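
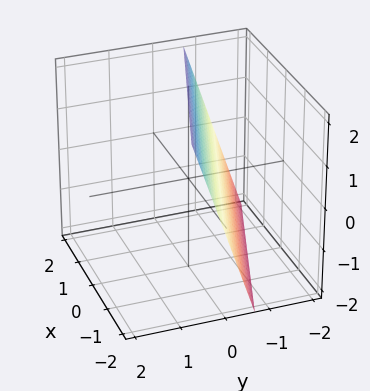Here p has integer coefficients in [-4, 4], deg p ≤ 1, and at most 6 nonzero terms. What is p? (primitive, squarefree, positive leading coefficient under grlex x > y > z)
x + 3*y - z + 2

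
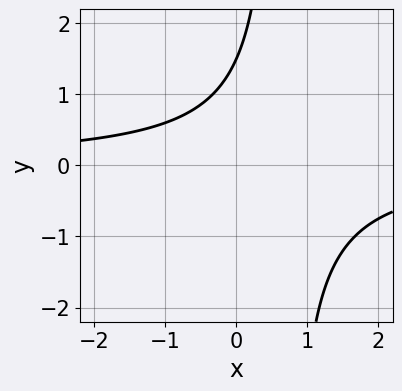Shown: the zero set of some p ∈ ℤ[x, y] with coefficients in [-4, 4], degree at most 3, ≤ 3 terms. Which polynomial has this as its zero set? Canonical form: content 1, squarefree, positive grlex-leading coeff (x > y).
3*x*y - 2*y + 3

(a) Degree: a generic line meets the curve in up to 2 points, so deg p = 2.
(b) Against the integer gridlines: it misses every integer gridline on the x-axis.
(c) These observations pin down the coefficients.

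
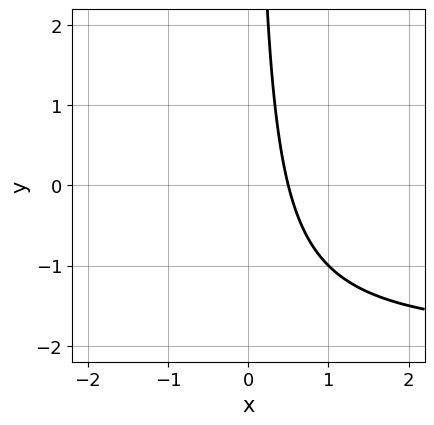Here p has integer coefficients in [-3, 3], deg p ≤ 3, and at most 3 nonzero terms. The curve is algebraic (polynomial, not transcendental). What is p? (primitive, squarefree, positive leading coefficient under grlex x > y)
x*y + 2*x - 1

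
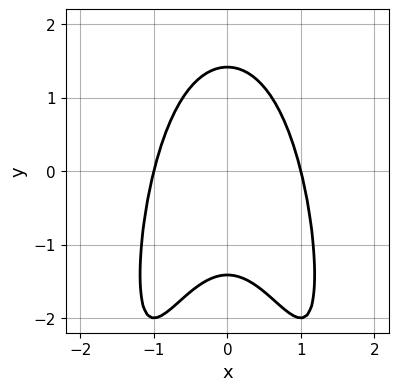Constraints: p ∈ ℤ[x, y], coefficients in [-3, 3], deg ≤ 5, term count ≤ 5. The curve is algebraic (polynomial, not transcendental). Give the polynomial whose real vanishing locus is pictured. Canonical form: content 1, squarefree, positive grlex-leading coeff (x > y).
2*x^4 + 2*x^2*y + y^2 - 2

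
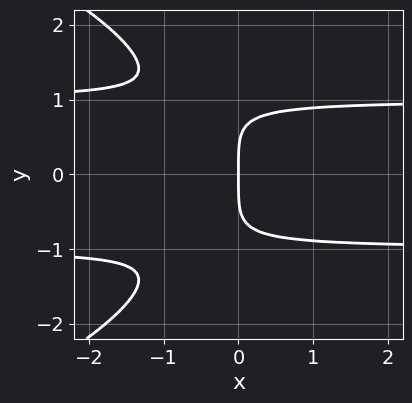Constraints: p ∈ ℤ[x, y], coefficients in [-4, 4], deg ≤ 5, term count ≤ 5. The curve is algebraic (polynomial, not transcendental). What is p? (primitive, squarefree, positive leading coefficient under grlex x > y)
y^4 + 3*x*y^2 - 3*x

(a) Degree: the shape is more complex than any degree-3 curve, so deg p = 4.
(b) Symmetries: mirror symmetry y ↦ −y ⇒ only even powers of y.
(c) Observable constraints: it meets the x-axis at x = 0 (among the integer gridlines); one y-axis crossing is at y = 0.
(d) Assembling these constraints gives the stated polynomial.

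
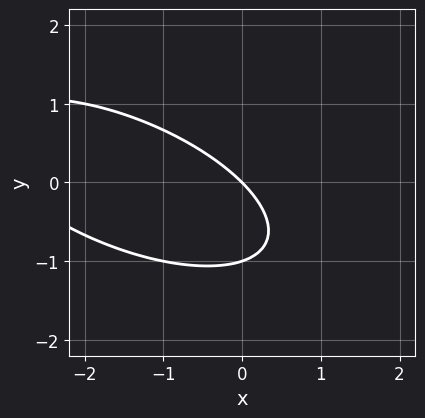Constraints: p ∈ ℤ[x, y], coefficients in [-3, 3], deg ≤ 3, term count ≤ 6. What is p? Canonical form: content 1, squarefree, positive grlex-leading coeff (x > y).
x^2 + 2*x*y + 3*y^2 + 3*x + 3*y

(a) deg p = 2. A generic line meets the curve in up to 2 points.
(b) From the axis intercepts and sections: the y-axis gridline crossings are at y ∈ {-1, 0}; it meets the x-axis at x = 0 (among the integer gridlines).
(c) Solving for integer coefficients yields p as stated.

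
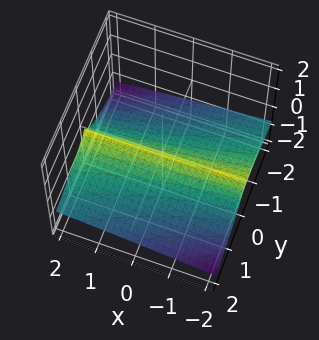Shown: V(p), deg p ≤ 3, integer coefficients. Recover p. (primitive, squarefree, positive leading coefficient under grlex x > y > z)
(a) Degree: a generic line meets the surface in up to 3 points, so deg p = 3.
(b) From the axis intercepts and sections: it meets the z-axis at z = 0 (among the integer gridlines); every point of the x-axis in the box is on the surface.
(c) Assembling these constraints gives the stated polynomial.

x*y*z + y^2*z + 3*z^3 + 2*y^2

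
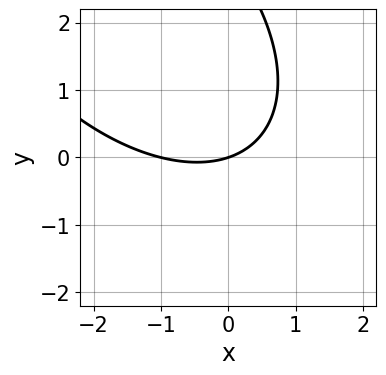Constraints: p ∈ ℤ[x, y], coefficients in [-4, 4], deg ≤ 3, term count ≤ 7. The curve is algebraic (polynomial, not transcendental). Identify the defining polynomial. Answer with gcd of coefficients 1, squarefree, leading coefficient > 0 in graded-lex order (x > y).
1. deg p = 2. A generic line meets the curve in up to 2 points.
2. Reading off the gridlines: one y-axis crossing is at y = 0; among the integer gridlines, it crosses the x-axis at x ∈ {-1, 0}.
3. Putting this together gives p.

x^2 + x*y + y^2 + x - 3*y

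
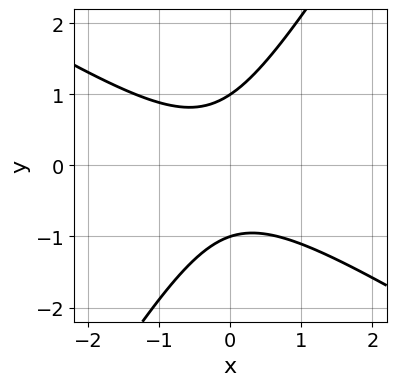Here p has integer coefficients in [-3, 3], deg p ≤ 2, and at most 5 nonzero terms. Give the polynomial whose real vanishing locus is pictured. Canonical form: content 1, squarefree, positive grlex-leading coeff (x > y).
(a) The degree is 2 — no degree-1 curve has this shape.
(b) From the axis intercepts and sections: the y-axis gridline crossings are at y ∈ {-1, 1}; it misses every integer gridline on the x-axis.
(c) Fitting integer coefficients to these (and the overall shape) gives p.

3*x^2 + 3*x*y - 3*y^2 + x + 3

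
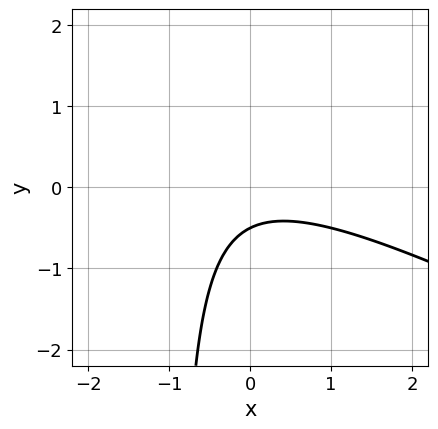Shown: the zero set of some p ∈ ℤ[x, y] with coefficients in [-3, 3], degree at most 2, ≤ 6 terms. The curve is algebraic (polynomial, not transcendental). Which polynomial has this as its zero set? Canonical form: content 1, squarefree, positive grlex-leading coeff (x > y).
x^2 + 2*x*y + 2*y + 1

1. The degree is 2 — a generic line meets the curve in up to 2 points.
2. Reading off the gridlines: the curve avoids every integer x-axis point in the box.
3. Together with the visible shape, these determine p as stated.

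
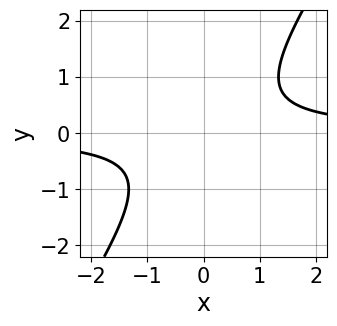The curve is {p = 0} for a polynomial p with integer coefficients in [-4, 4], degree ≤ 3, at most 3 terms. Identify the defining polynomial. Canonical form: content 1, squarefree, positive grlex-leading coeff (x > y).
(a) The degree is 2 — a generic line meets the curve in up to 2 points.
(b) From the visible intercepts: the curve avoids every integer y-axis point in the box; the curve avoids every integer x-axis point in the box.
(c) Fitting integer coefficients to these (and the overall shape) gives p.

3*x*y - 2*y^2 - 2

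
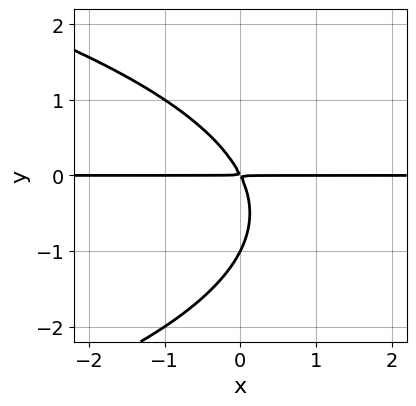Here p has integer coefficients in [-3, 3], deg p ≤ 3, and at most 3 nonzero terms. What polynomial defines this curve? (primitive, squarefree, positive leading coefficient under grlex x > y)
First, the degree is 3 — a generic line meets the curve in up to 3 points.
Then, checking where it meets the axes: every point of the x-axis in the box is on the curve; it meets the y-axis at y = -1 (among the integer gridlines).
Finally, matching integer coefficients to the picture gives p.

y^3 + 2*x*y + y^2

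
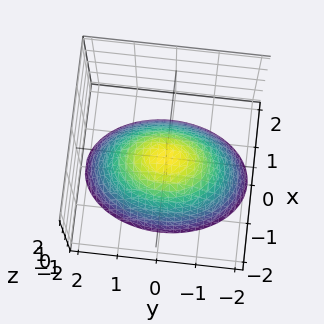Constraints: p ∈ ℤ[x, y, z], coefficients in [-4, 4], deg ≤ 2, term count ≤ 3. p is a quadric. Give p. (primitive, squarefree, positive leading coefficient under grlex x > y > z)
2*x^2 + y^2 + 2*z

(a) deg p = 2. A paraboloid; a quadric.
(b) Symmetries: the x ↦ −x reflection is a symmetry, so x appears only in even powers; mirror symmetry y ↦ −y ⇒ only even powers of y.
(c) Against the integer gridlines: one x-axis crossing is at x = 0; one y-axis crossing is at y = 0; it crosses the z-axis at the gridline z = 0.
(d) Putting this together gives p.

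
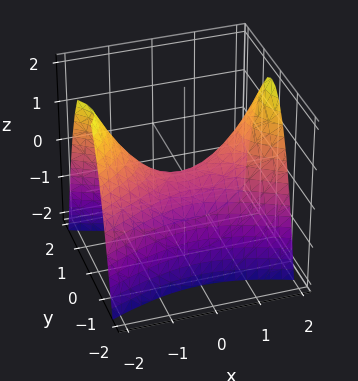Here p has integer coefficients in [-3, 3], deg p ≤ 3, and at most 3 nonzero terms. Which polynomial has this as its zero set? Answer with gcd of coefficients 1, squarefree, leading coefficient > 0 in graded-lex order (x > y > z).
x^2 - 3*y^2 - 2*z

deg p = 2.
Symmetries: the x ↦ −x reflection is a symmetry, so x appears only in even powers; it's symmetric under y → −y, forcing even powers of y.
From the axis intercepts and sections: one x-axis crossing is at x = 0; it meets the y-axis at y = 0 (among the integer gridlines); it meets the z-axis at z = 0 (among the integer gridlines).
Matching integer coefficients to the picture gives p.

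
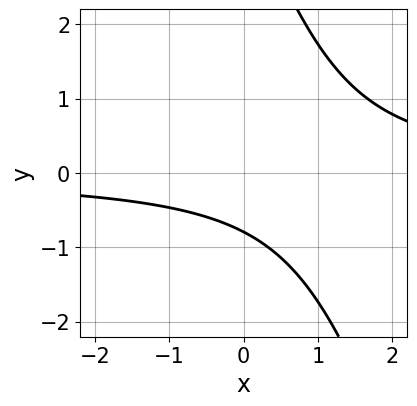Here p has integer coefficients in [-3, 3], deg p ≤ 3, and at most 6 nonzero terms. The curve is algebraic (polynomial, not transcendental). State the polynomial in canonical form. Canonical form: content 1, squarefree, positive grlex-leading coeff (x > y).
First, deg p = 2. The shape is more complex than any degree-1 curve.
Next, reading off the gridlines: no x-intercept at any integer in the box.
Finally, these observations pin down the coefficients.

3*x*y + y^2 - 3*y - 3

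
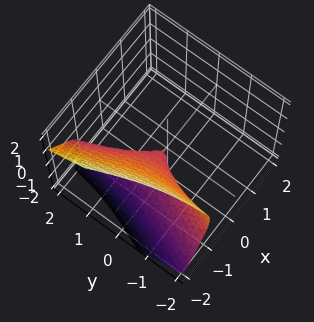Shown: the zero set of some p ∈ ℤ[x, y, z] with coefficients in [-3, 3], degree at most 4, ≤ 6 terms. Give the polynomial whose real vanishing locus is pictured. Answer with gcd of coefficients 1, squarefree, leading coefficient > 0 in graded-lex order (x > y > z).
2*x^3 - 2*x*y*z + y^2 + 3*z^2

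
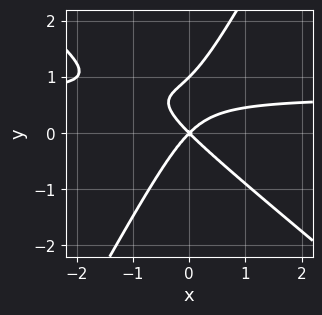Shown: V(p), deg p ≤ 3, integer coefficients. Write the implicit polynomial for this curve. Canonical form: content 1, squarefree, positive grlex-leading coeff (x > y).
3*x^2*y + 2*x*y^2 - 2*y^3 - 2*x^2 + 2*y^2

(a) Degree: a generic line meets the curve in up to 3 points, so deg p = 3.
(b) From the visible intercepts: it meets the x-axis at x = 0 (among the integer gridlines); the y-axis gridline crossings are at y ∈ {0, 1}.
(c) Assembling these constraints gives the stated polynomial.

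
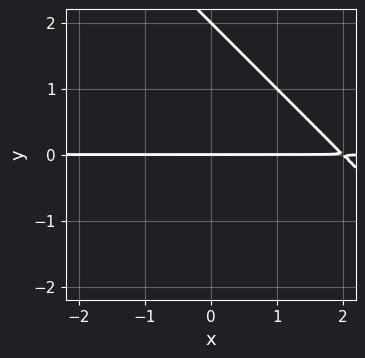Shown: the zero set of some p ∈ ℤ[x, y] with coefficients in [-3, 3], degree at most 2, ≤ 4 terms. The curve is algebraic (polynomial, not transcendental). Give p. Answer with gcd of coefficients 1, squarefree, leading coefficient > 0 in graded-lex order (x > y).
The degree is 2 — a generic line meets the curve in up to 2 points.
Reading off the gridlines: the visible x-axis segment lies entirely on the curve; among the integer gridlines, it crosses the y-axis at y ∈ {0, 2}.
The integer polynomial consistent with all of this is the stated p.

x*y + y^2 - 2*y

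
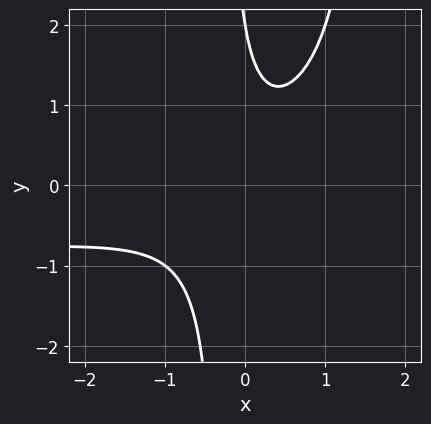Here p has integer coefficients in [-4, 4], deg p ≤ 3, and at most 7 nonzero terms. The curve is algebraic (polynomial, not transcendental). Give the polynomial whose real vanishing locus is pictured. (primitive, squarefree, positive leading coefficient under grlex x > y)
2*x^2*y + 2*x^2 - 3*x*y - y + 2

The degree is 3 — a generic line meets the curve in up to 3 points.
From the visible intercepts: one y-axis crossing is at y = 2; it misses every integer gridline on the x-axis.
Fitting integer coefficients to these (and the overall shape) gives p.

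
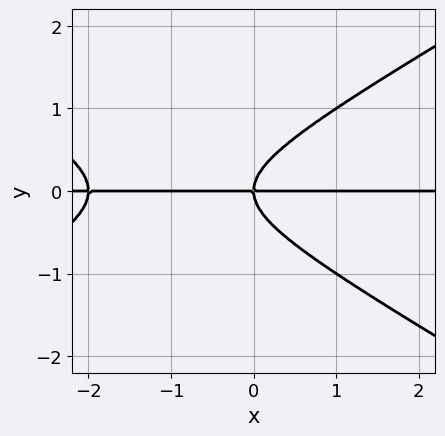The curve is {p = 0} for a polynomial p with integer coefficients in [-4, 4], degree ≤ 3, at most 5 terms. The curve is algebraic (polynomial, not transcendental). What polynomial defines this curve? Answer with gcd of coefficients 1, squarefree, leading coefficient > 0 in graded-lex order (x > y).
x^2*y - 3*y^3 + 2*x*y

(a) The degree is 3 — a generic line meets the curve in up to 3 points.
(b) Against the integer gridlines: the visible x-axis segment lies entirely on the curve; one y-axis crossing is at y = 0.
(c) Fitting integer coefficients to these (and the overall shape) gives p.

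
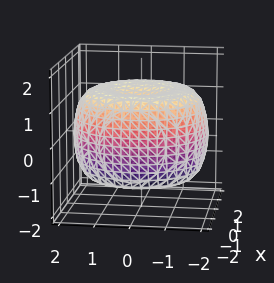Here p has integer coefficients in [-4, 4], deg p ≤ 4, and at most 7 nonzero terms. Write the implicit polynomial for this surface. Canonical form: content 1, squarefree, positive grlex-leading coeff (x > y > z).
x^4 + 2*x^2*y^2 + y^4 - 3*x^2 - 3*y^2 + 3*z^2 - 3

First, the degree is 4 — no degree-3 surface has this shape.
Then, symmetry: every cross-section ⟂ z is a circle, so x, y appear only via x² + y².
Then, reading off the gridlines: a circular section at z = 0 has radius between 1 and 2; among the integer gridlines, it crosses the z-axis at z ∈ {-1, 1}.
Finally, fitting integer coefficients to these (and the overall shape) gives p.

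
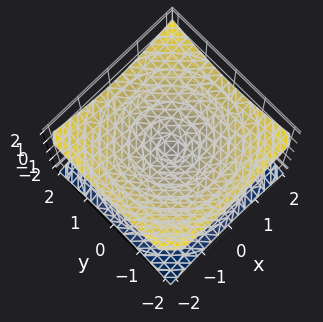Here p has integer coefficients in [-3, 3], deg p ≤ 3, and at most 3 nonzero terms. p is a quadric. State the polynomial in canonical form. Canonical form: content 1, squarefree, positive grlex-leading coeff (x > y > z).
x^2 + y^2 - 2*z^2

Degree: two nappes meeting at a single point; a quadric, so deg p = 2.
Symmetries: it's symmetric under z → −z, forcing even powers of z; the surface is invariant under rotation about z: p = q(x² + y², z).
Observable constraints: one y-axis crossing is at y = 0; it meets the z-axis at z = 0 (among the integer gridlines); one x-axis crossing is at x = 0.
The integer polynomial consistent with all of this is the stated p.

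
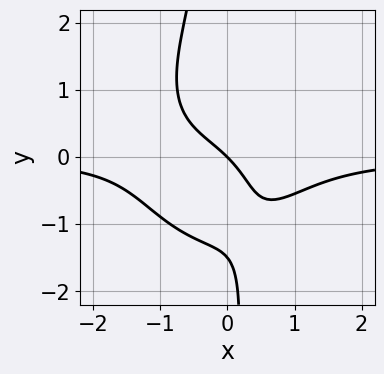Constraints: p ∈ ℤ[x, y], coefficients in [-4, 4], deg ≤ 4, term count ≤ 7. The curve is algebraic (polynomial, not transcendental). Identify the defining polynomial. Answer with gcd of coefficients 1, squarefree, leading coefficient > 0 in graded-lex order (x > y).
3*x^3*y + 2*x*y^3 + 2*y^2 + 3*x + 3*y

(a) deg p = 4. A generic line meets the curve in up to 4 points.
(b) Observable constraints: it crosses the y-axis at the gridline y = 0; it crosses the x-axis at the gridline x = 0.
(c) Fitting integer coefficients to these (and the overall shape) gives p.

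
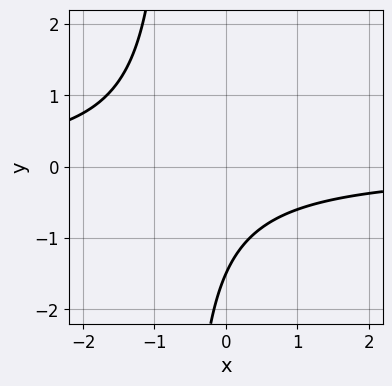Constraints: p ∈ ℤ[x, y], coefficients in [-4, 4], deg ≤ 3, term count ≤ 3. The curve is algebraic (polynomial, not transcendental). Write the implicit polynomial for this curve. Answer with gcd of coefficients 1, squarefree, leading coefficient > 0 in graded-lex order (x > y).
1. The degree is 2 — the shape is more complex than any degree-1 curve.
2. Checking where it meets the axes: it misses every integer gridline on the x-axis.
3. The integer polynomial consistent with all of this is the stated p.

3*x*y + 2*y + 3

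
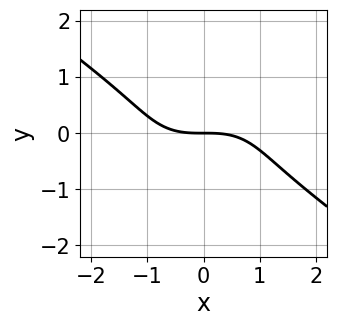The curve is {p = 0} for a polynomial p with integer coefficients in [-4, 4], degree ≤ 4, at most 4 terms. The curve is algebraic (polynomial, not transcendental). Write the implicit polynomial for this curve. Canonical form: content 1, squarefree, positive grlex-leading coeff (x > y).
x^3 + 3*y^3 + 3*y

(a) The degree is 3 — no degree-2 curve has this shape.
(b) Observable constraints: it crosses the y-axis at the gridline y = 0; one x-axis crossing is at x = 0.
(c) Matching integer coefficients to the picture gives p.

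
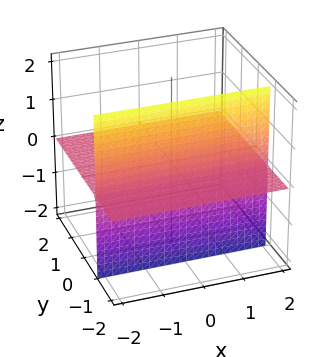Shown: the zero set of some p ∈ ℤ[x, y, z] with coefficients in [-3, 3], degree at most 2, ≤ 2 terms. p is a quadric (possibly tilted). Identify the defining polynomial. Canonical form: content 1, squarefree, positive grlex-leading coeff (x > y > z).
y*z + z

There are 2 components.
The degree is 2 — a generic line meets the surface in up to 2 points.
Observable constraints: the visible x-axis segment lies entirely on the surface; it crosses the z-axis at the gridline z = 0; the visible y-axis segment lies entirely on the surface.
Putting this together gives p.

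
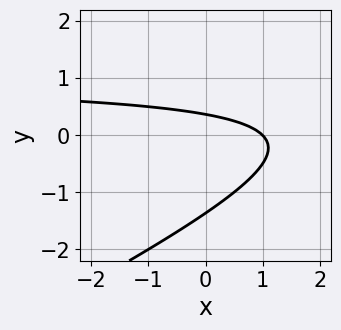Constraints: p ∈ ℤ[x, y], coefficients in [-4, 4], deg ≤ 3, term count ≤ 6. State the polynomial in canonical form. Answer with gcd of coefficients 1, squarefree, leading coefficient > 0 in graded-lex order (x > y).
First, degree: a generic line meets the curve in up to 2 points, so deg p = 2.
Then, from the axis intercepts and sections: one x-axis crossing is at x = 1.
Finally, fitting integer coefficients to these (and the overall shape) gives p.

x*y - 2*y^2 - x - 2*y + 1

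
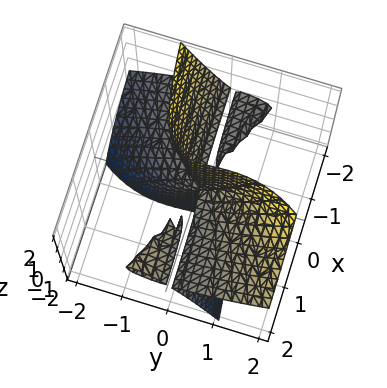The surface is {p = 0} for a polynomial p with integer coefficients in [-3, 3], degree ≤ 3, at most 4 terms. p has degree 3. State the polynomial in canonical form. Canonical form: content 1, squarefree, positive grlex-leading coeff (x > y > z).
3*x*y*z + 2*x*z^2 - 2*y^3 + y^2*z

There are 3 components. They look like related sheets of one shape, so recover p as a whole.
Degree: no degree-2 surface has this shape, so deg p = 3.
Against the integer gridlines: it crosses the y-axis at the gridline y = 0; the visible x-axis segment lies entirely on the surface; every point of the z-axis in the box is on the surface.
These observations pin down the coefficients.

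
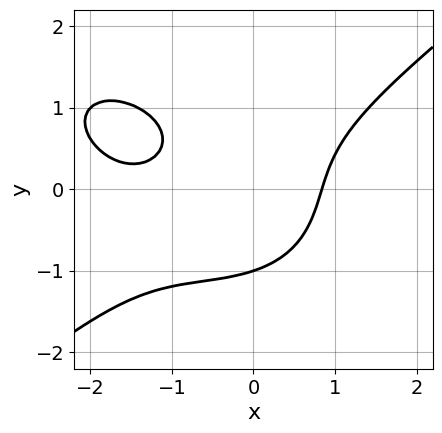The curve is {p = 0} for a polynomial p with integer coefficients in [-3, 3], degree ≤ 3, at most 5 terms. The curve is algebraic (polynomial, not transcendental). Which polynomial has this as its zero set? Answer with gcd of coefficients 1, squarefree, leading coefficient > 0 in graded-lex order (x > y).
x^3 - 2*y^3 + 2*x^2 - 2*x*y - 2

First, deg p = 3.
Then, against the integer gridlines: one y-axis crossing is at y = -1.
Finally, the integer polynomial consistent with all of this is the stated p.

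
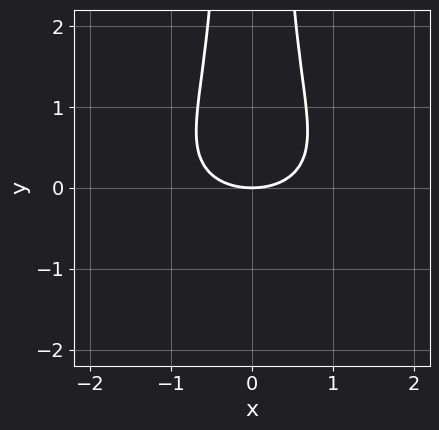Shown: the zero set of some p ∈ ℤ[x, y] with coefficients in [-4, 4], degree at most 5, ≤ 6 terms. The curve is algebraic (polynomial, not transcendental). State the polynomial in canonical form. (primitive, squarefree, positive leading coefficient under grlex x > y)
x^4 + 3*x^2*y^2 + x^2 - 2*y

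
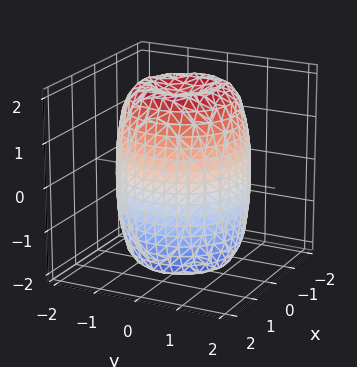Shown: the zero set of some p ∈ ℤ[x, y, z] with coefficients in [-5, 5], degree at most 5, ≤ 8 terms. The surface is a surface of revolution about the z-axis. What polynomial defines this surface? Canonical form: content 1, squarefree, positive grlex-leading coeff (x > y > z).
(a) The degree is 4 — the shape is more complex than any degree-3 surface.
(b) Symmetries: rotational symmetry about the z-axis ⇒ p depends on x, y only through x² + y².
(c) From the visible intercepts: a circular section at z = 0 has radius between 1 and 2.
(d) Assembling these constraints gives the stated polynomial.

2*x^4 + 4*x^2*y^2 + 2*y^4 - 3*x^2 - 3*y^2 + z^2 - 3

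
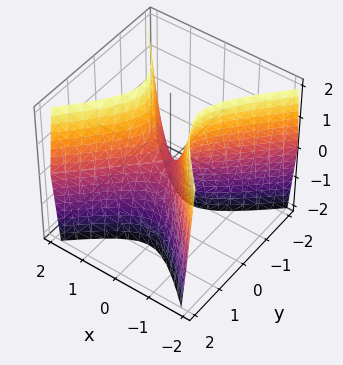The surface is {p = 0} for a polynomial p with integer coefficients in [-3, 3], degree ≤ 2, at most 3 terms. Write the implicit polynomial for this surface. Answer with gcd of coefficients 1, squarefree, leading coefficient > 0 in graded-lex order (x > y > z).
deg p = 2. A saddle surface; a quadric.
Symmetries: the x ↦ −x reflection is a symmetry, so x appears only in even powers; mirror symmetry y ↦ −y ⇒ only even powers of y.
Against the integer gridlines: one x-axis crossing is at x = 0; one y-axis crossing is at y = 0; it meets the z-axis at z = 0 (among the integer gridlines).
These observations pin down the coefficients.

3*x^2 - 3*y^2 - z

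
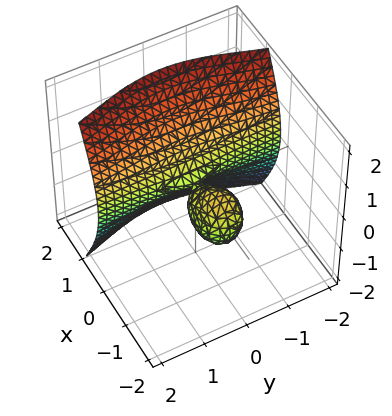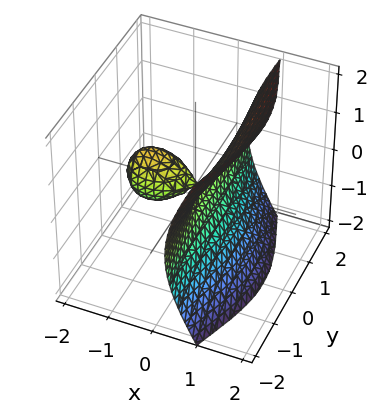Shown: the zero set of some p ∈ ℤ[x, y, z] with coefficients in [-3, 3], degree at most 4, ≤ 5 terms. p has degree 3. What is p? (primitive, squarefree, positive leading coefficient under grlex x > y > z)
2*x^3 + 3*x*y^2 + 3*x^2 - y^2 - 3*z^2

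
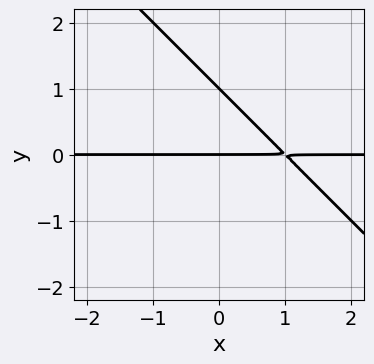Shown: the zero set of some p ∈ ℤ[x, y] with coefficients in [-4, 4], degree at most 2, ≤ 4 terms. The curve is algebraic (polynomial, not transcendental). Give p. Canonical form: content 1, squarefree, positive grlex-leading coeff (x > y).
(a) The degree is 2 — no degree-1 curve has this shape.
(b) Against the integer gridlines: every point of the x-axis in the box is on the curve; among the integer gridlines, it crosses the y-axis at y ∈ {0, 1}.
(c) Putting this together gives p.

x*y + y^2 - y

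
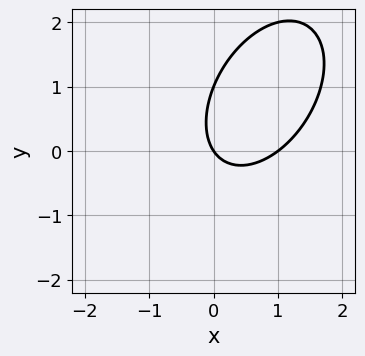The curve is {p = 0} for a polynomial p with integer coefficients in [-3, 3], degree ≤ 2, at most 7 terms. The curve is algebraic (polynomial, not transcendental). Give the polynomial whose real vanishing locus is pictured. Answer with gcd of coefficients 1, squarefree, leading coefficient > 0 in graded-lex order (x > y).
First, degree: a generic line meets the curve in up to 2 points, so deg p = 2.
Next, from the axis intercepts and sections: among the integer gridlines, it crosses the x-axis at x ∈ {0, 1}; the y-axis gridline crossings are at y ∈ {0, 1}.
Finally, putting this together gives p.

3*x^2 - 2*x*y + 2*y^2 - 3*x - 2*y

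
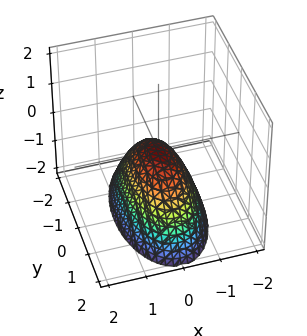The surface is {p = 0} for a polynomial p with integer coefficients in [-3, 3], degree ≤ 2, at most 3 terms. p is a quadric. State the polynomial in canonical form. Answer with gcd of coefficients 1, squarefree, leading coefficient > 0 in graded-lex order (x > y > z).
The degree is 2 — a single bowl opening along one axis; a quadric.
Symmetries: it's symmetric under y → −y, forcing even powers of y; the x ↦ −x reflection is a symmetry, so x appears only in even powers.
From the axis intercepts and sections: one z-axis crossing is at z = 0; it crosses the y-axis at the gridline y = 0; it meets the x-axis at x = 0 (among the integer gridlines).
Matching integer coefficients to the picture gives p.

3*x^2 + y^2 + 2*z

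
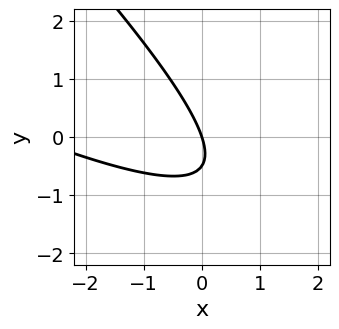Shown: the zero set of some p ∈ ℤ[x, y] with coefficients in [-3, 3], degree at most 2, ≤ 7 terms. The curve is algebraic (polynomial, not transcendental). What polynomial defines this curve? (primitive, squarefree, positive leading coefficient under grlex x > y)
(a) The degree is 2 — the shape is more complex than any degree-1 curve.
(b) Against the integer gridlines: one y-axis crossing is at y = 0; it crosses the x-axis at the gridline x = 0.
(c) Putting this together gives p.

x^2 + 3*x*y + 2*y^2 + 3*x + y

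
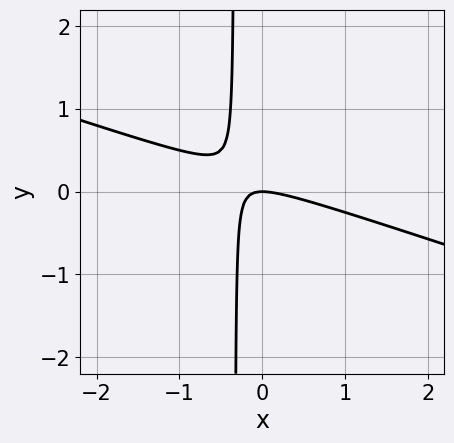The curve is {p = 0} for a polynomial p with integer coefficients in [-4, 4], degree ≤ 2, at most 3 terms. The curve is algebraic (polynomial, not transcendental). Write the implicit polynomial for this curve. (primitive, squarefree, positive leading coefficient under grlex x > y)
x^2 + 3*x*y + y

The degree is 2 — a generic line meets the curve in up to 2 points.
Reading off the gridlines: it crosses the x-axis at the gridline x = 0; it crosses the y-axis at the gridline y = 0.
These observations pin down the coefficients.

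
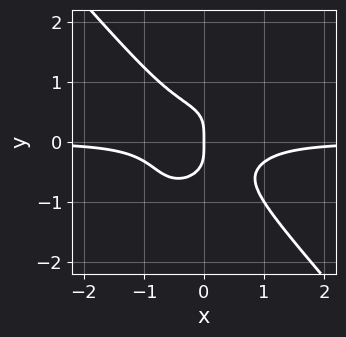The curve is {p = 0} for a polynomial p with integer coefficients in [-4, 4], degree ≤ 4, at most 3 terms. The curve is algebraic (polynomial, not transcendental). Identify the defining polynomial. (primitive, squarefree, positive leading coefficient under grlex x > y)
3*x^3*y + 2*y^4 + x

1. Degree: a generic line meets the curve in up to 4 points, so deg p = 4.
2. Reading off the gridlines: one x-axis crossing is at x = 0; one y-axis crossing is at y = 0.
3. Assembling these constraints gives the stated polynomial.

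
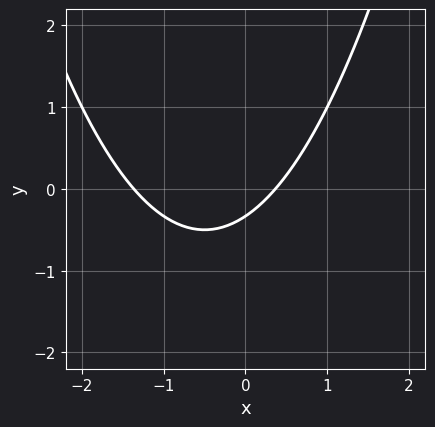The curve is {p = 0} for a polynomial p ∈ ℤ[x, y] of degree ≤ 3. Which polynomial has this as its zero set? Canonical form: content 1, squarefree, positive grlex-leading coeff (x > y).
2*x^2 + 2*x - 3*y - 1

(a) The degree is 2 — no degree-1 curve has this shape.
(b) Putting this together gives p.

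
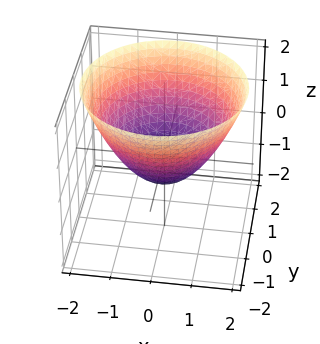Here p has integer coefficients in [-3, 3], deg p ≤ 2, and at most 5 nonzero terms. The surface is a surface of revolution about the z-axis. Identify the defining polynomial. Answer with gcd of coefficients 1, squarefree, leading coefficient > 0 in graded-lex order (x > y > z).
2*x^2 + 2*y^2 - 3*z - 2

1. Degree: no degree-1 surface has this shape, so deg p = 2.
2. Symmetries: the z-axis is an axis of rotation, so x and y enter only as x² + y².
3. Against the integer gridlines: a circular section at z = 0 has radius exactly 1; among the integer gridlines, it crosses the y-axis at y ∈ {-1, 1}.
4. Fitting integer coefficients to these (and the overall shape) gives p. Check: (-1, 0, 0) on the x-axis lies on the surface, and p(-1, 0, 0) = 0. ✓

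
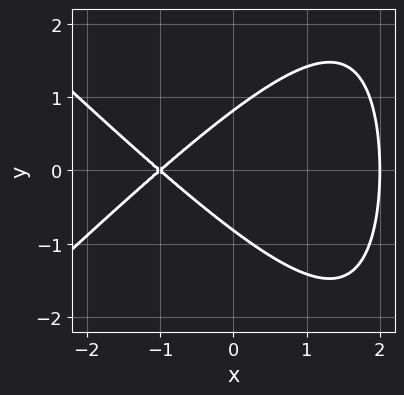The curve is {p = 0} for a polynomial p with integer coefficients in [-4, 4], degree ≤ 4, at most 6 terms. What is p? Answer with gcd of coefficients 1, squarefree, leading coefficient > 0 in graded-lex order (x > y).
(a) The degree is 3 — no degree-2 curve has this shape.
(b) Symmetries: mirror symmetry y ↦ −y ⇒ only even powers of y.
(c) Reading off the gridlines: among the integer gridlines, it crosses the x-axis at x ∈ {-1, 2}.
(d) The integer polynomial consistent with all of this is the stated p.

x^3 - x*y^2 + 3*y^2 - 3*x - 2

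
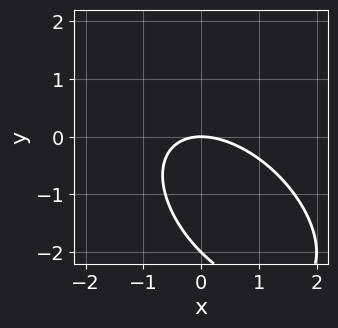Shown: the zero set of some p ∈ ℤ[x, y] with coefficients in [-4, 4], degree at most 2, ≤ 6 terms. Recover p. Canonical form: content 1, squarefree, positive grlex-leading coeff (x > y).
x^2 + x*y + y^2 + 2*y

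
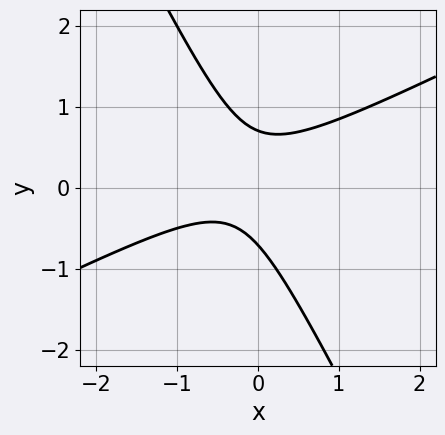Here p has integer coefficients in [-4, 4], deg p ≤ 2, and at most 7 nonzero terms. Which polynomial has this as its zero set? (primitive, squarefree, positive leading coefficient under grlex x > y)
2*x^2 - 3*x*y - 2*y^2 + x + 1

deg p = 2.
From the axis intercepts and sections: no x-intercept at any integer in the box.
Assembling these constraints gives the stated polynomial.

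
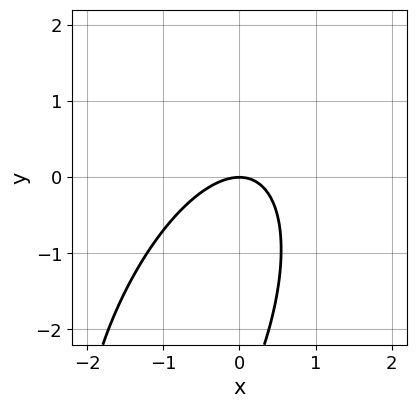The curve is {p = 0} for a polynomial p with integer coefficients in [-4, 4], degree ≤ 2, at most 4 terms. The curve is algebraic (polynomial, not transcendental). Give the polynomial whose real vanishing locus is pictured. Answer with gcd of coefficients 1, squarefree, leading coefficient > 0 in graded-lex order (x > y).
3*x^2 - 2*x*y + y^2 + 3*y

The degree is 2 — the shape is more complex than any degree-1 curve.
Reading off the gridlines: it meets the x-axis at x = 0 (among the integer gridlines); one y-axis crossing is at y = 0.
Solving for integer coefficients yields p as stated.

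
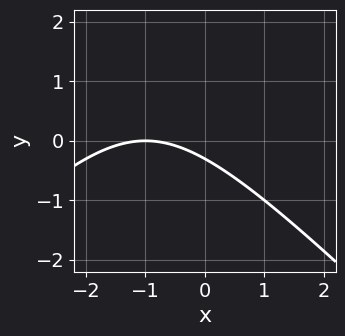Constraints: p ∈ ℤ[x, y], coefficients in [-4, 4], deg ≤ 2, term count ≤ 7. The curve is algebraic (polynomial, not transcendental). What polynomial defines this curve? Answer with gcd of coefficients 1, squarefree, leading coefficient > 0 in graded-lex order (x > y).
Degree: the shape is more complex than any degree-1 curve, so deg p = 2.
Checking where it meets the axes: one x-axis crossing is at x = -1.
Matching integer coefficients to the picture gives p.

x^2 - y^2 + 2*x + 3*y + 1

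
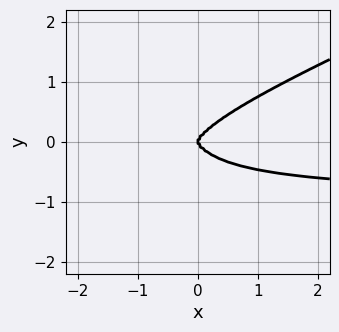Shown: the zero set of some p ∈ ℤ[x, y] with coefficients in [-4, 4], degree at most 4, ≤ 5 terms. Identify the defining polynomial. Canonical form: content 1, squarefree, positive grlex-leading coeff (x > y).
x^3*y - 2*x^2*y^2 - 2*y^4 + x^3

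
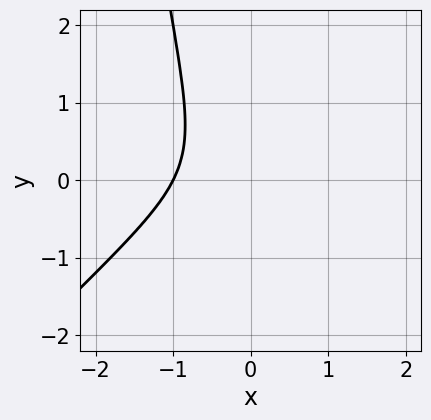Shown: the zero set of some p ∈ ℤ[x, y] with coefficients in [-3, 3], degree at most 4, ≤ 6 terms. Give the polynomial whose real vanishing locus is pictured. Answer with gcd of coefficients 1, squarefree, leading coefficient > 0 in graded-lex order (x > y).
2*x^3 - 2*x^2*y + x^2 + y^2 + 1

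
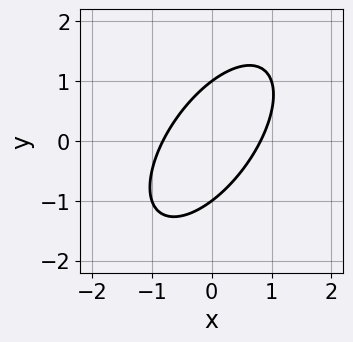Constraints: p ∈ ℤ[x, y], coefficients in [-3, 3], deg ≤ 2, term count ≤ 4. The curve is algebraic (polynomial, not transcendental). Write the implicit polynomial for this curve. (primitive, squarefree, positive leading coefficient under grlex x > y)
3*x^2 - 3*x*y + 2*y^2 - 2

(a) The degree is 2 — no degree-1 curve has this shape.
(b) Checking where it meets the axes: among the integer gridlines, it crosses the y-axis at y ∈ {-1, 1}.
(c) Assembling these constraints gives the stated polynomial.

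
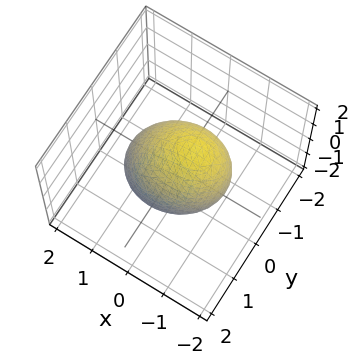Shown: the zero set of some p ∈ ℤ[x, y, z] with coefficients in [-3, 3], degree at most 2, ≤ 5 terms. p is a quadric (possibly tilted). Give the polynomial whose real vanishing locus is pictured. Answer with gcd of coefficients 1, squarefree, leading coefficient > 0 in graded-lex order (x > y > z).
2*x^2 + x*z + 3*y^2 + z^2 - 3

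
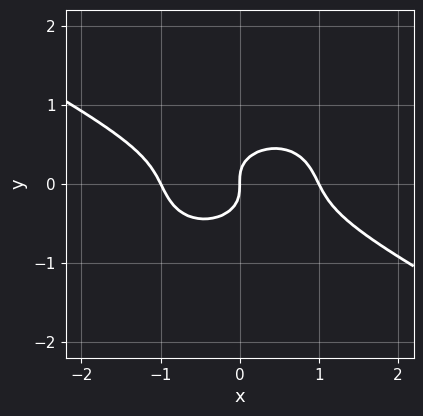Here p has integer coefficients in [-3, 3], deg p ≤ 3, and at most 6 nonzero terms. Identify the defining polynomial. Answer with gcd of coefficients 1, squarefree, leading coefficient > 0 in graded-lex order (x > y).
x^3 + x^2*y + 3*y^3 - x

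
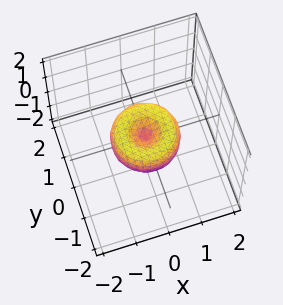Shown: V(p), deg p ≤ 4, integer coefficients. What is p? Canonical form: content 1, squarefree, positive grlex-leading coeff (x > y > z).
First, the degree is 4 — the shape is more complex than any degree-3 surface.
Then, symmetry: the z-axis is an axis of rotation, so x and y enter only as x² + y².
Next, from the axis intercepts and sections: it crosses the z-axis at the gridline z = 0; among the integer gridlines, it crosses the x-axis at x ∈ {-1, 0, 1}; among the integer gridlines, it crosses the y-axis at y ∈ {-1, 0, 1}.
Finally, assembling these constraints gives the stated polynomial.

x^4 + 2*x^2*y^2 + y^4 - x^2 - y^2 + z^2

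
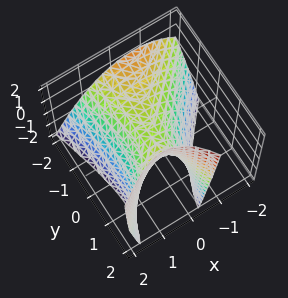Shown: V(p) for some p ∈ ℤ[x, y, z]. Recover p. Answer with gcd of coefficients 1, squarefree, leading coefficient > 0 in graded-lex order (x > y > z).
3*x^2 - 2*x*y - y^2 - 2*y*z + 3*z

1. The degree is 2 — the shape is more complex than any degree-1 surface.
2. From the axis intercepts and sections: one x-axis crossing is at x = 0; it crosses the y-axis at the gridline y = 0.
3. These observations pin down the coefficients.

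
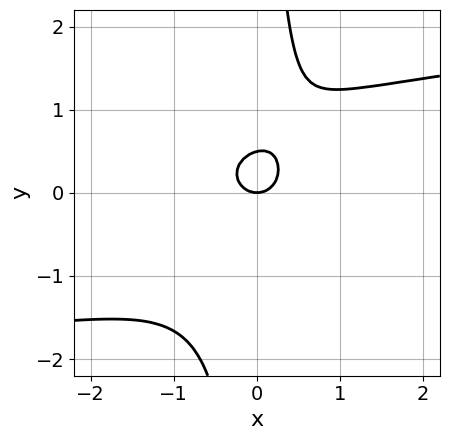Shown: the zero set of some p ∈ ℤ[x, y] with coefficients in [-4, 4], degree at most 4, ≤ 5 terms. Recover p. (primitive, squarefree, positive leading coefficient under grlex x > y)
2*x*y^3 - 2*x^2 - 2*y^2 + y

Degree: no degree-3 curve has this shape, so deg p = 4.
Against the integer gridlines: it meets the x-axis at x = 0 (among the integer gridlines); it crosses the y-axis at the gridline y = 0.
Putting this together gives p.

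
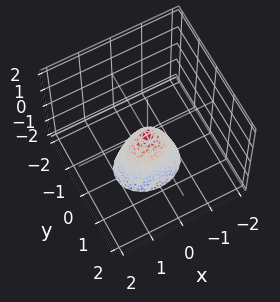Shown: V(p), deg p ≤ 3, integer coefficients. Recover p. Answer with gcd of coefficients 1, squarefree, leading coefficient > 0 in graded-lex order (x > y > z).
2*x^2 + 3*y^2 + z

(a) Degree: a paraboloid; a quadric, so deg p = 2.
(b) Symmetries: the x ↦ −x reflection is a symmetry, so x appears only in even powers; mirror symmetry y ↦ −y ⇒ only even powers of y.
(c) From the visible intercepts: it meets the y-axis at y = 0 (among the integer gridlines); one z-axis crossing is at z = 0; it crosses the x-axis at the gridline x = 0.
(d) The integer polynomial consistent with all of this is the stated p.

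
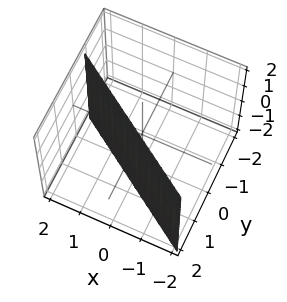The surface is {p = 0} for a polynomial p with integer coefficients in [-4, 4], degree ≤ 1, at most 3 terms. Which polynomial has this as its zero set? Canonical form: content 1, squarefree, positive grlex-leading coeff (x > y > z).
2*x + 3*y - 2

First, the degree is 1 — the surface is flat (a plane).
Next, from the visible intercepts: it crosses the x-axis at the gridline x = 1; it misses every integer gridline on the z-axis.
Finally, these observations pin down the coefficients.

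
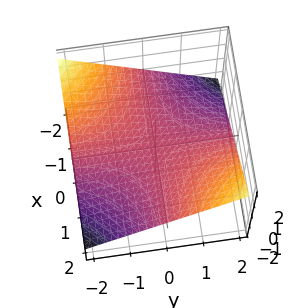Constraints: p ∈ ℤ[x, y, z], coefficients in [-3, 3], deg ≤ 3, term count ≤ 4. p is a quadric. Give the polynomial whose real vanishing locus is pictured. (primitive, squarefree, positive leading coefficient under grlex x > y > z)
Degree: a hyperbolic paraboloid; a quadric, so deg p = 2.
From the axis intercepts and sections: the visible x-axis segment lies entirely on the surface; every point of the y-axis in the box is on the surface; it meets the z-axis at z = 0 (among the integer gridlines).
The integer polynomial consistent with all of this is the stated p.

x*y - 3*z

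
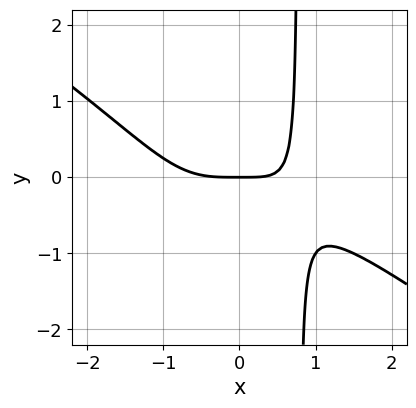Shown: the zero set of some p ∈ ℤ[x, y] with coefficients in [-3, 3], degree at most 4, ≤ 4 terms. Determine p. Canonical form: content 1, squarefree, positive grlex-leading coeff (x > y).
First, the degree is 4 — the shape is more complex than any degree-3 curve.
Next, observable constraints: it meets the x-axis at x = 0 (among the integer gridlines); it meets the y-axis at y = 0 (among the integer gridlines).
Finally, solving for integer coefficients yields p as stated.

2*x^4 + 3*x^3*y + 2*x*y - 3*y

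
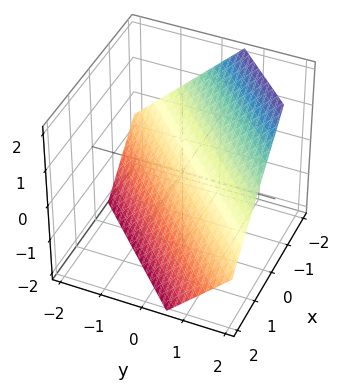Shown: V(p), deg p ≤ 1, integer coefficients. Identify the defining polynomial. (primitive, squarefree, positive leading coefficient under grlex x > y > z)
3*x - 3*y + 3*z + 2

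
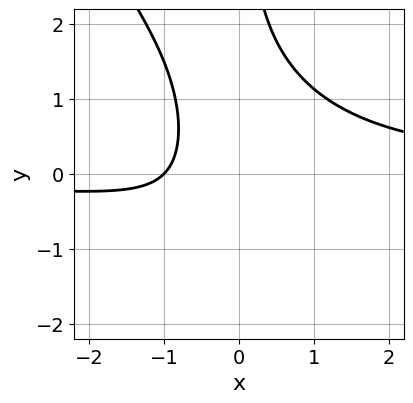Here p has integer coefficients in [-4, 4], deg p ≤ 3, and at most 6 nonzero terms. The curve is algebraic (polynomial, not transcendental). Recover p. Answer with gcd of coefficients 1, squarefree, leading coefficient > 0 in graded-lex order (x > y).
3*x^2*y + 2*x*y^2 - 3*x - 3

1. The degree is 3 — a generic line meets the curve in up to 3 points.
2. Against the integer gridlines: no y-intercept at any integer in the box; one x-axis crossing is at x = -1.
3. Solving for integer coefficients yields p as stated.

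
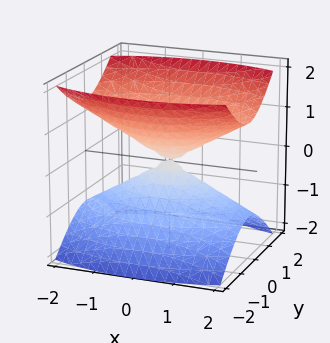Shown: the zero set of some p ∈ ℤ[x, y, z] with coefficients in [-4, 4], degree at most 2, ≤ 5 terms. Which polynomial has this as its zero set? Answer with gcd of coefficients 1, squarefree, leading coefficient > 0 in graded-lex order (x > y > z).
x^2 + 3*y^2 - 3*z^2

1. There are 2 components. They look like related sheets of one shape, so recover p as a whole.
2. deg p = 2. Two nappes meeting at a single point; a quadric.
3. Symmetries: the y ↦ −y reflection is a symmetry, so y appears only in even powers; it's symmetric under z → −z, forcing even powers of z; mirror symmetry x ↦ −x ⇒ only even powers of x.
4. Against the integer gridlines: it crosses the z-axis at the gridline z = 0; one x-axis crossing is at x = 0; it crosses the y-axis at the gridline y = 0.
5. Putting this together gives p.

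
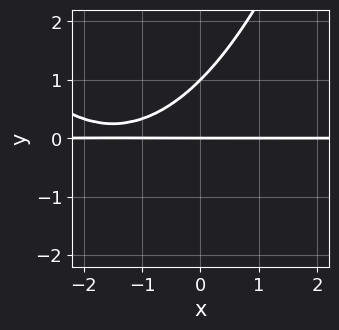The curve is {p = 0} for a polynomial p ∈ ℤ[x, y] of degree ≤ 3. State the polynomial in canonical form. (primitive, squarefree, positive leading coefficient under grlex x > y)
x^2*y + 3*x*y - 3*y^2 + 3*y

The degree is 3 — the shape is more complex than any degree-2 curve.
From the visible intercepts: the y-axis gridline crossings are at y ∈ {0, 1}; the visible x-axis segment lies entirely on the curve.
Assembling these constraints gives the stated polynomial.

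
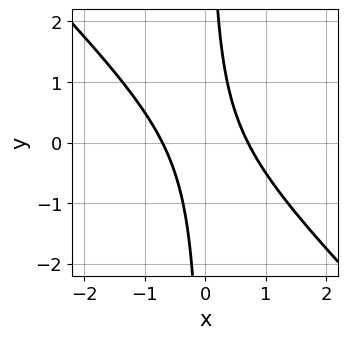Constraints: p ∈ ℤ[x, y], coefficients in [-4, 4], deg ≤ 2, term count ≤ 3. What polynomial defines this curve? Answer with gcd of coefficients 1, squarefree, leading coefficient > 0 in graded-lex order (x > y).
1. The degree is 2 — no degree-1 curve has this shape.
2. From the visible intercepts: the curve avoids every integer y-axis point in the box.
3. Putting this together gives p.

2*x^2 + 2*x*y - 1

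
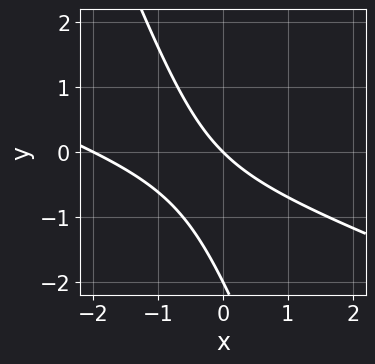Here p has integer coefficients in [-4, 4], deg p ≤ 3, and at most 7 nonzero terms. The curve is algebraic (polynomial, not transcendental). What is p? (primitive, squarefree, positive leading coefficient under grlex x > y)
x^2 + 3*x*y + y^2 + 2*x + 2*y

First, the degree is 2 — no degree-1 curve has this shape.
Next, reading off the gridlines: among the integer gridlines, it crosses the x-axis at x ∈ {-2, 0}; among the integer gridlines, it crosses the y-axis at y ∈ {-2, 0}.
Finally, fitting integer coefficients to these (and the overall shape) gives p.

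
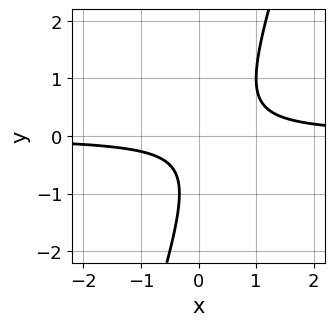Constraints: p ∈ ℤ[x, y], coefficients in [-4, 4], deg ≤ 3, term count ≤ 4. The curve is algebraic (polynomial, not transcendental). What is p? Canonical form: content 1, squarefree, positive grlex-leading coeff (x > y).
3*x*y - y^2 - y - 1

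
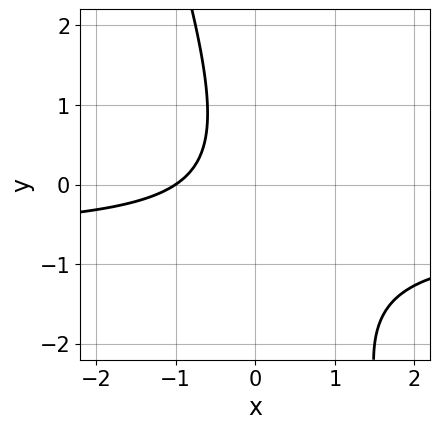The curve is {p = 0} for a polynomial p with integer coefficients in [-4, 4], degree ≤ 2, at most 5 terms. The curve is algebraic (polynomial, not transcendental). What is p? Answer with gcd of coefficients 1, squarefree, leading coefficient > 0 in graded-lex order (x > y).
3*x*y + y^2 + 2*x + 2

1. The degree is 2 — a generic line meets the curve in up to 2 points.
2. From the visible intercepts: no y-intercept at any integer in the box; it meets the x-axis at x = -1 (among the integer gridlines).
3. These observations pin down the coefficients.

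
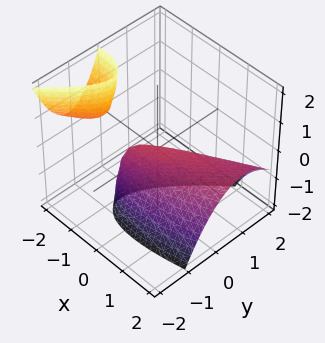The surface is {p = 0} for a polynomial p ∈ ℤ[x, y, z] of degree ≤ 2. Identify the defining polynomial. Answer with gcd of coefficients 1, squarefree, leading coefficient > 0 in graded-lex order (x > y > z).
x^2 - 3*x*y + 2*x*z + 3*y^2 + 2*z

The picture has 2 separate pieces. Treating them together as one polynomial.
Degree: the shape is more complex than any degree-1 surface, so deg p = 2.
Reading off the gridlines: it crosses the x-axis at the gridline x = 0; it crosses the z-axis at the gridline z = 0.
The integer polynomial consistent with all of this is the stated p.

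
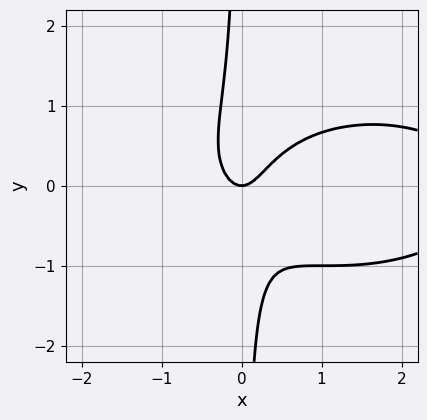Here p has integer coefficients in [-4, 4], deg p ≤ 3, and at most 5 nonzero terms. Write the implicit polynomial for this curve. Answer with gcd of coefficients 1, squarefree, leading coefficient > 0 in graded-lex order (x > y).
First, the degree is 3 — a generic line meets the curve in up to 3 points.
Next, against the integer gridlines: one x-axis crossing is at x = 0; it crosses the y-axis at the gridline y = 0.
Finally, the integer polynomial consistent with all of this is the stated p.

x^3 + 3*x*y^2 - 3*x^2 + y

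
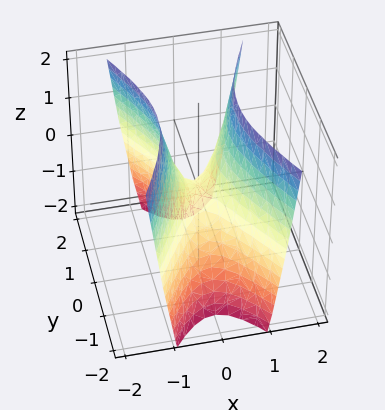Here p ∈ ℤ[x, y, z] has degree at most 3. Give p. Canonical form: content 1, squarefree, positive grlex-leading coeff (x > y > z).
3*x^2 - y^2 - z

First, the degree is 2 — a hyperbolic paraboloid; a quadric.
Next, symmetries: mirror symmetry y ↦ −y ⇒ only even powers of y; it's symmetric under x → −x, forcing even powers of x.
Next, reading off the gridlines: it meets the y-axis at y = 0 (among the integer gridlines); it meets the z-axis at z = 0 (among the integer gridlines); one x-axis crossing is at x = 0.
Finally, matching integer coefficients to the picture gives p.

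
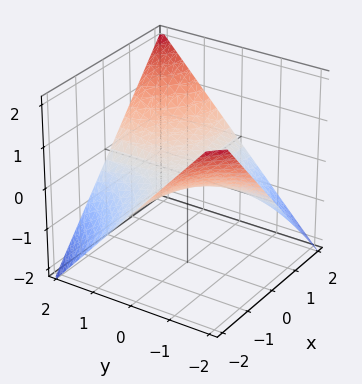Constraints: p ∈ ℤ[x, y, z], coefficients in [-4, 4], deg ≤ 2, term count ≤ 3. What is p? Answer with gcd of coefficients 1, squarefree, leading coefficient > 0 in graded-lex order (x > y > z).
1. deg p = 2. A hyperbolic paraboloid; a quadric.
2. From the visible intercepts: the visible x-axis segment lies entirely on the surface; it meets the z-axis at z = 0 (among the integer gridlines); the visible y-axis segment lies entirely on the surface.
3. Matching integer coefficients to the picture gives p.

x*y - 2*z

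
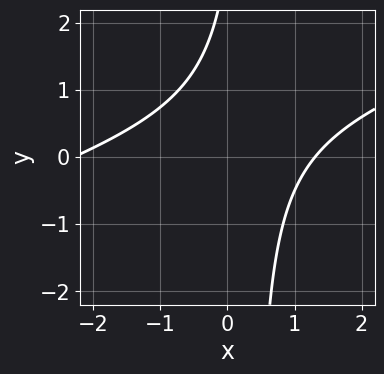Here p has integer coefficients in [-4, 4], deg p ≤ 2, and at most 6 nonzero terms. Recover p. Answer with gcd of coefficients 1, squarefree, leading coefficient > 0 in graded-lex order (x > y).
Degree: a generic line meets the curve in up to 2 points, so deg p = 2.
Checking where it meets the axes: no y-intercept at any integer in the box.
Putting this together gives p.

x^2 - 3*x*y + x + y - 3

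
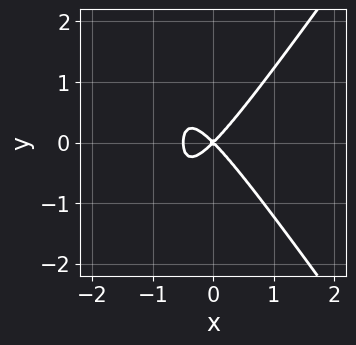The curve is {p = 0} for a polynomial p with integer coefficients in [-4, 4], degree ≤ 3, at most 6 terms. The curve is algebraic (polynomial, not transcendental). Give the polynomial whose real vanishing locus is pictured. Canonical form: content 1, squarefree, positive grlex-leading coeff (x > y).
2*x^3 - x*y^2 + x^2 - y^2

First, deg p = 3. The shape is more complex than any degree-2 curve.
Then, symmetries: mirror symmetry y ↦ −y ⇒ only even powers of y.
Next, observable constraints: one x-axis crossing is at x = 0; one y-axis crossing is at y = 0.
Finally, solving for integer coefficients yields p as stated.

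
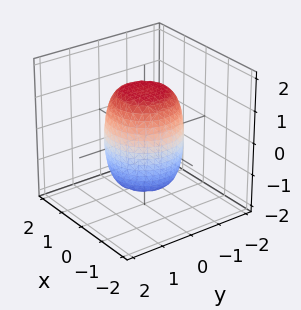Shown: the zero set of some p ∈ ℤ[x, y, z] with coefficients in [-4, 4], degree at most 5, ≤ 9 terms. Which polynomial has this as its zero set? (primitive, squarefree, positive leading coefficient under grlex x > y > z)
2*x^4 + 4*x^2*y^2 + 2*y^4 - x^2 - y^2 + z^2 - 2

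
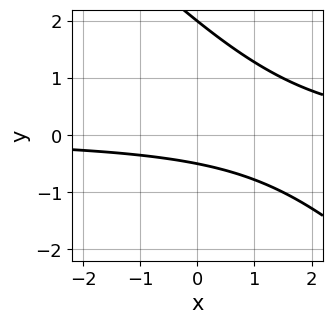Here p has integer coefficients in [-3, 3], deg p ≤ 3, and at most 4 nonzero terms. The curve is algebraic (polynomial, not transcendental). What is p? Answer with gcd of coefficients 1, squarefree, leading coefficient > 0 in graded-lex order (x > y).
2*x*y + 2*y^2 - 3*y - 2

1. Degree: the shape is more complex than any degree-1 curve, so deg p = 2.
2. Reading off the gridlines: one y-axis crossing is at y = 2; no x-intercept at any integer in the box.
3. Fitting integer coefficients to these (and the overall shape) gives p.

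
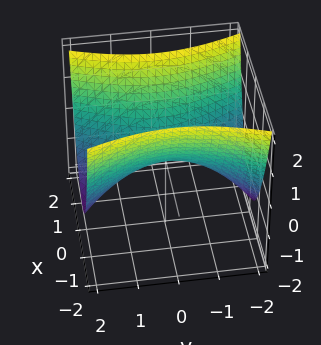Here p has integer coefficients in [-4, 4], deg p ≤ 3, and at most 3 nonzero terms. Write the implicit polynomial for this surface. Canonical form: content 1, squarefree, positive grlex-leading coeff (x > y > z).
3*x^2 - y^2 - 3*z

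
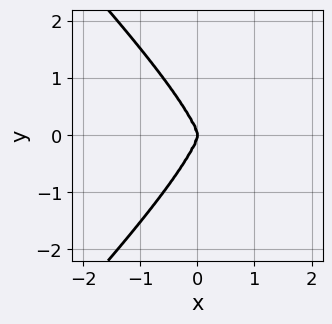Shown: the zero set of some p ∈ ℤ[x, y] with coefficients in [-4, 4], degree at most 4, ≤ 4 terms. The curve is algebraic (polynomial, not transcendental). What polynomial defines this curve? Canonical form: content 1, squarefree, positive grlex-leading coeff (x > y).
(a) The degree is 4 — no degree-3 curve has this shape.
(b) Symmetries: it's symmetric under y → −y, forcing even powers of y.
(c) Observable constraints: it meets the y-axis at y = 0 (among the integer gridlines); one x-axis crossing is at x = 0.
(d) Solving for integer coefficients yields p as stated.

x^2*y^2 - y^4 - 3*x^3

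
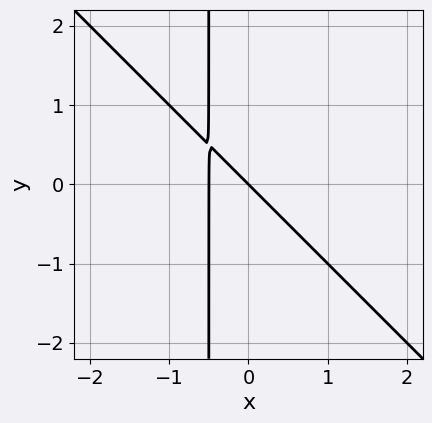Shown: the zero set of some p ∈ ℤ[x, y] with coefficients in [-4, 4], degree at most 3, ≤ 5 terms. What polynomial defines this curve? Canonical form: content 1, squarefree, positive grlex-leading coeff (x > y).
2*x^2 + 2*x*y + x + y

(a) The degree is 2 — a generic line meets the curve in up to 2 points.
(b) Observable constraints: one x-axis crossing is at x = 0; one y-axis crossing is at y = 0.
(c) Putting this together gives p.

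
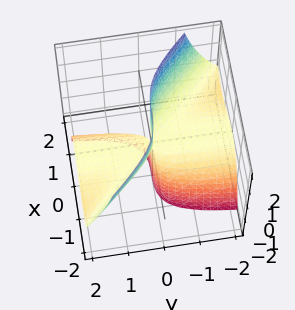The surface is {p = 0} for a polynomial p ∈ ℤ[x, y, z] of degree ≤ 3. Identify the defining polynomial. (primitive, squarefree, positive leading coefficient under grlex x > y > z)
The degree is 3 — a generic line meets the surface in up to 3 points.
Against the integer gridlines: it crosses the x-axis at the gridline x = 0; the visible y-axis segment lies entirely on the surface; every point of the z-axis in the box is on the surface.
Putting this together gives p.

2*x^3 + 2*x^2*y + 3*y*z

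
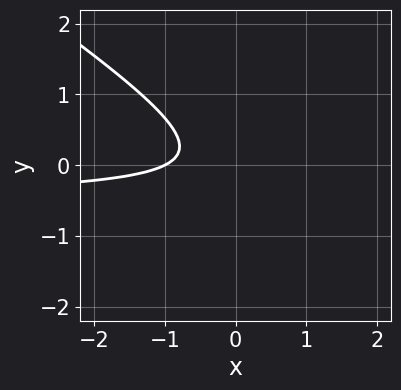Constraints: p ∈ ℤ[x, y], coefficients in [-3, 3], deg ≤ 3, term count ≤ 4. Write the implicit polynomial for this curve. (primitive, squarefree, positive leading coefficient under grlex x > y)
2*x*y + 3*y^2 + x + 1

(a) deg p = 2. No degree-1 curve has this shape.
(b) From the axis intercepts and sections: no y-intercept at any integer in the box; it meets the x-axis at x = -1 (among the integer gridlines).
(c) Putting this together gives p.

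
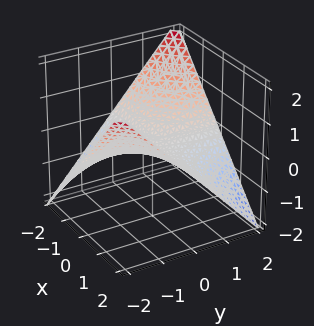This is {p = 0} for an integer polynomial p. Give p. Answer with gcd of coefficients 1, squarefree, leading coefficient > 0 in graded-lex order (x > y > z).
x*y + 2*z

1. Degree: a saddle surface; a quadric, so deg p = 2.
2. Reading off the gridlines: every point of the x-axis in the box is on the surface; every point of the y-axis in the box is on the surface.
3. Together with the visible shape, these determine p as stated.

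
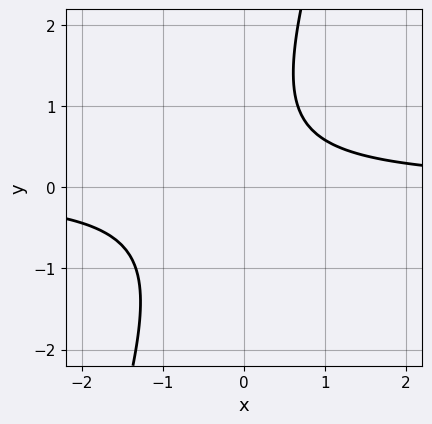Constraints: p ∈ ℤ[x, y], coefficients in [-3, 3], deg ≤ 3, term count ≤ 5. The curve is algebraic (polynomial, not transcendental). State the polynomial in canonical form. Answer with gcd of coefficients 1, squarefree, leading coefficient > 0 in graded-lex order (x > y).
3*x*y - y^2 + y - 2

First, degree: a generic line meets the curve in up to 2 points, so deg p = 2.
Then, from the visible intercepts: the curve avoids every integer x-axis point in the box; no y-intercept at any integer in the box.
Finally, fitting integer coefficients to these (and the overall shape) gives p.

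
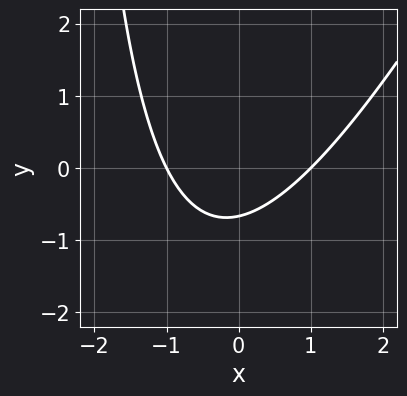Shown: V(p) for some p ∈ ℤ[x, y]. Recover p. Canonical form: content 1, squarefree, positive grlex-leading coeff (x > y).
Degree: the shape is more complex than any degree-1 curve, so deg p = 2.
Checking where it meets the axes: among the integer gridlines, it crosses the x-axis at x ∈ {-1, 1}.
Solving for integer coefficients yields p as stated.

2*x^2 - x*y - 3*y - 2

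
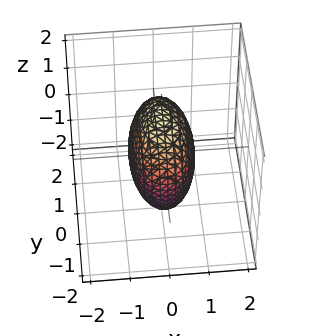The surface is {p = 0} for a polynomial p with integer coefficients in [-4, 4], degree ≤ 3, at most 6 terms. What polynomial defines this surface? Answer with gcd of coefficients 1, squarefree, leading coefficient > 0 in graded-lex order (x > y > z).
3*x^2 + y^2 + z^2 - 2

(a) The degree is 2 — bounded and convex; a quadric.
(b) Symmetries: mirror symmetry z ↦ −z ⇒ only even powers of z; the x ↦ −x reflection is a symmetry, so x appears only in even powers; mirror symmetry y ↦ −y ⇒ only even powers of y.
(c) The integer polynomial consistent with all of this is the stated p.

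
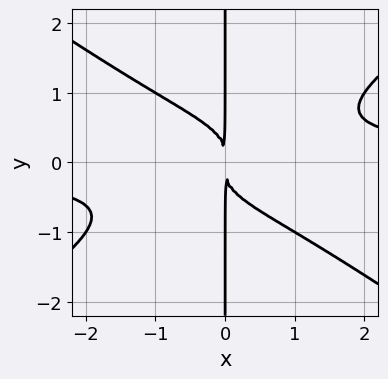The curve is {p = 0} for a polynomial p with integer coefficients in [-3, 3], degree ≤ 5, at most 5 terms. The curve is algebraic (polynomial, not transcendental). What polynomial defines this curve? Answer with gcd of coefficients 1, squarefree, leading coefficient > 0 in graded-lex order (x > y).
x^3*y - 2*x*y^3 - x^2

First, the degree is 4 — a generic line meets the curve in up to 4 points.
Next, reading off the gridlines: the visible y-axis segment lies entirely on the curve.
Finally, together with the visible shape, these determine p as stated.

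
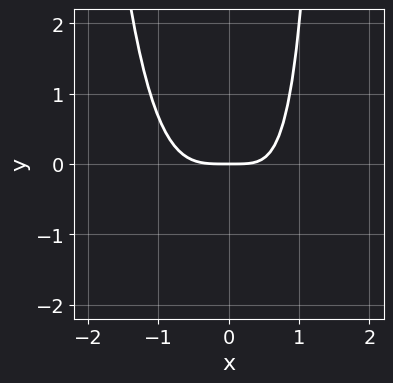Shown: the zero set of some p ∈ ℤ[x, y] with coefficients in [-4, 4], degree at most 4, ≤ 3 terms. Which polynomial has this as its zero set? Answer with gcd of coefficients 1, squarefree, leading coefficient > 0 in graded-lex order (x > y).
Degree: the shape is more complex than any degree-3 curve, so deg p = 4.
Reading off the gridlines: one y-axis crossing is at y = 0; it meets the x-axis at x = 0 (among the integer gridlines).
Assembling these constraints gives the stated polynomial.

2*x^4 + x*y - 2*y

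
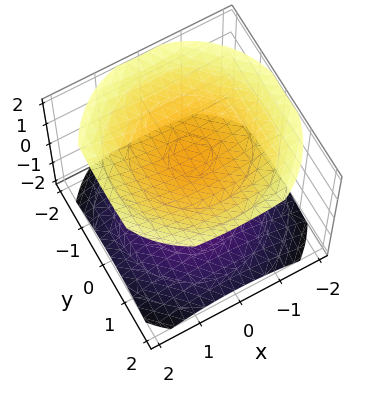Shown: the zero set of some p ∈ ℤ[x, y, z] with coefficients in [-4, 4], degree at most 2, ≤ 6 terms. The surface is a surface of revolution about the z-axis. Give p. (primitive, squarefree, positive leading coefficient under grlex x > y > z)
x^2 + y^2 - 2*z^2 + 3

The picture has 2 separate pieces.
Degree: no degree-1 surface has this shape, so deg p = 2.
Symmetries: every cross-section ⟂ z is a circle, so x, y appear only via x² + y².
Observable constraints: the surface avoids every integer y-axis point in the box; no x-intercept at any integer in the box.
Fitting integer coefficients to these (and the overall shape) gives p.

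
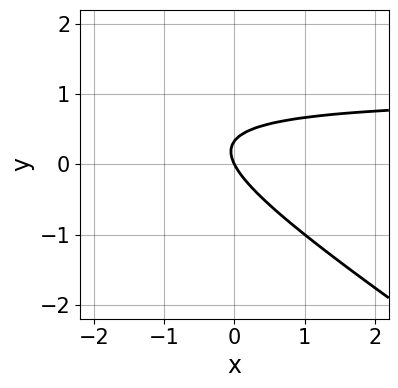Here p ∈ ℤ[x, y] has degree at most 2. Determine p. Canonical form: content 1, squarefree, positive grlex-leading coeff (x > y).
The degree is 2 — a generic line meets the curve in up to 2 points.
Observable constraints: it meets the y-axis at y = 0 (among the integer gridlines); one x-axis crossing is at x = 0.
Putting this together gives p.

2*x*y + 3*y^2 - 2*x - y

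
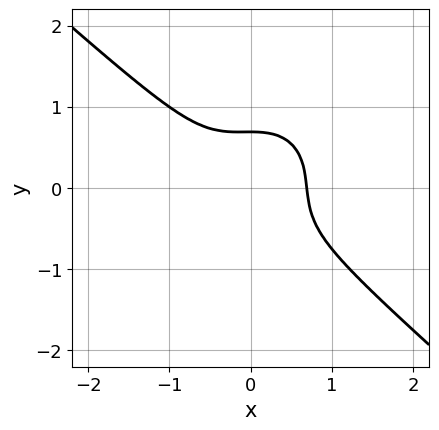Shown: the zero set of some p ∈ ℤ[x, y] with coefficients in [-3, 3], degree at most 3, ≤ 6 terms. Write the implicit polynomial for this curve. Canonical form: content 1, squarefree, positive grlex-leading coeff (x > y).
3*x^3 + x^2*y + 3*y^3 - 1

(a) Degree: a generic line meets the curve in up to 3 points, so deg p = 3.
(b) The integer polynomial consistent with all of this is the stated p.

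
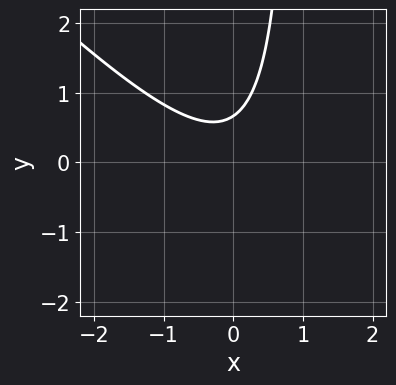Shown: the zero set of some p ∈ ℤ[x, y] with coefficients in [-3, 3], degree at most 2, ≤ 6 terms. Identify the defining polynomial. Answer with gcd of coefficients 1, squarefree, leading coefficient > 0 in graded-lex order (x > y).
Degree: a generic line meets the curve in up to 2 points, so deg p = 2.
From the axis intercepts and sections: the curve avoids every integer x-axis point in the box.
The integer polynomial consistent with all of this is the stated p.

3*x^2 + 3*x*y - 3*y + 2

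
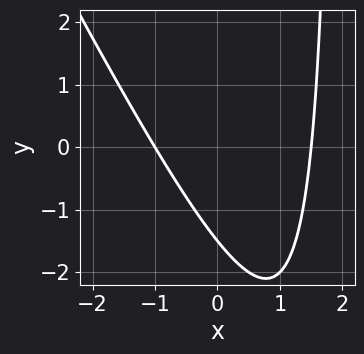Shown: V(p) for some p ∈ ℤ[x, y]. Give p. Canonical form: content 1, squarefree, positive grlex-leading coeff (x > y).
(a) Degree: a generic line meets the curve in up to 2 points, so deg p = 2.
(b) Against the integer gridlines: one x-axis crossing is at x = -1.
(c) Putting this together gives p.

2*x^2 + x*y - x - 2*y - 3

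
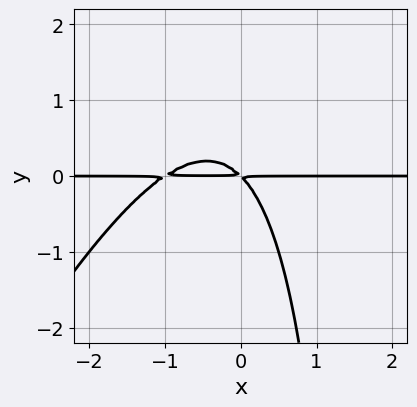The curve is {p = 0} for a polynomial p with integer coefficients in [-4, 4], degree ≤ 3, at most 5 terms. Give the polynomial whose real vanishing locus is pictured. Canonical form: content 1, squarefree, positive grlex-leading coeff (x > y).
2*x^2*y - x*y^2 + 2*x*y + 2*y^2

First, degree: a generic line meets the curve in up to 3 points, so deg p = 3.
Then, from the visible intercepts: the visible x-axis segment lies entirely on the curve.
Finally, the integer polynomial consistent with all of this is the stated p.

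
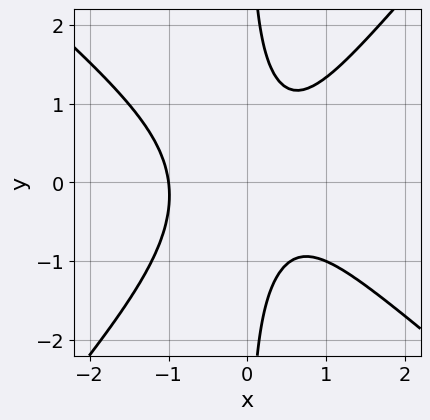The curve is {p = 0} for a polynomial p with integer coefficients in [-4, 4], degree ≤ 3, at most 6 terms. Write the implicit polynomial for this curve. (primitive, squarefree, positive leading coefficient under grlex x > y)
3*x^3 + x^2*y - 3*x*y^2 - x + 2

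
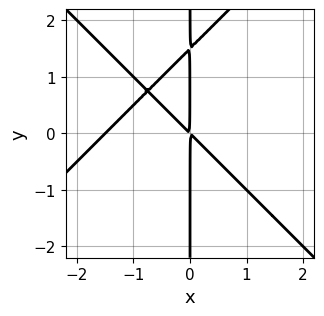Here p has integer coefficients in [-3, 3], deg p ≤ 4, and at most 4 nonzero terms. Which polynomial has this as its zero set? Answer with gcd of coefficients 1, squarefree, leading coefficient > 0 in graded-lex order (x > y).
2*x^3 - 2*x*y^2 + 3*x^2 + 3*x*y

(a) The degree is 3 — the shape is more complex than any degree-2 curve.
(b) Observable constraints: every point of the y-axis in the box is on the curve.
(c) Solving for integer coefficients yields p as stated.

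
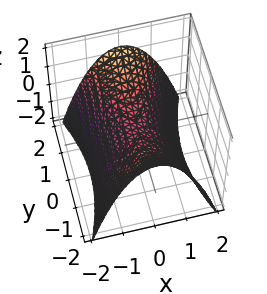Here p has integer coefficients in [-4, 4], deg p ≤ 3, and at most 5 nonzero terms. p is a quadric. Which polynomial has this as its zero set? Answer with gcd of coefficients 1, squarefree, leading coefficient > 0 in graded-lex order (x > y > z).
3*x^2 - y^2 + 3*z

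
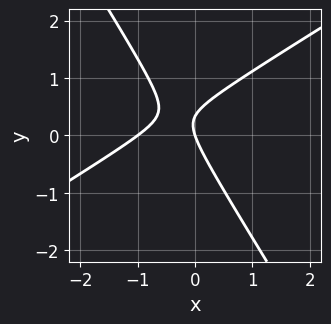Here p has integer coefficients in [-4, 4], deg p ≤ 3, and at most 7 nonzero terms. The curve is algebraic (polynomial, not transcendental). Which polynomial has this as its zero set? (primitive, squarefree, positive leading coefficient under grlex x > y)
1. The degree is 2 — the shape is more complex than any degree-1 curve.
2. Checking where it meets the axes: among the integer gridlines, it crosses the x-axis at x ∈ {-1, 0}; it crosses the y-axis at the gridline y = 0.
3. Fitting integer coefficients to these (and the overall shape) gives p.

3*x^2 - 3*x*y - 3*y^2 + 3*x + y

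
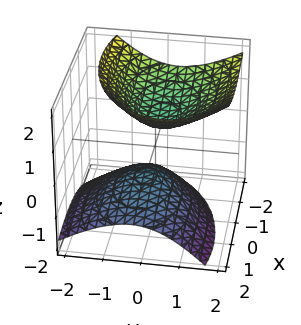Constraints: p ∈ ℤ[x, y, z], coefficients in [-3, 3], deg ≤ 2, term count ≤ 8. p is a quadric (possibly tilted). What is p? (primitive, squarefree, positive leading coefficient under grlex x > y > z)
First, there are 2 components.
Next, the degree is 2 — a generic line meets the surface in up to 2 points.
Then, against the integer gridlines: no x-intercept at any integer in the box; the surface avoids every integer y-axis point in the box.
Finally, putting this together gives p.

x^2 + x*z + 2*y^2 - y*z - 2*z^2 + 1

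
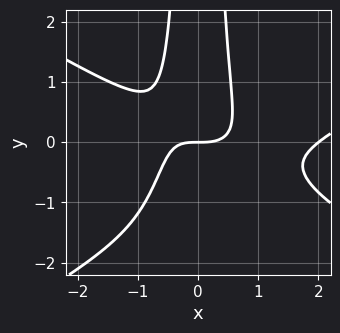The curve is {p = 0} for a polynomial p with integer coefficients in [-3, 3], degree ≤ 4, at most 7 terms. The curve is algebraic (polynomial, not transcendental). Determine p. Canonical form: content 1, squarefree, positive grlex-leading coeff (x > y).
First, the degree is 4 — no degree-3 curve has this shape.
Next, against the integer gridlines: it meets the y-axis at y = 0 (among the integer gridlines); among the integer gridlines, it crosses the x-axis at x ∈ {0, 2}.
Finally, the integer polynomial consistent with all of this is the stated p.

x^4 - 3*x^2*y^2 - 2*x^3 - 3*x^2*y + 2*y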